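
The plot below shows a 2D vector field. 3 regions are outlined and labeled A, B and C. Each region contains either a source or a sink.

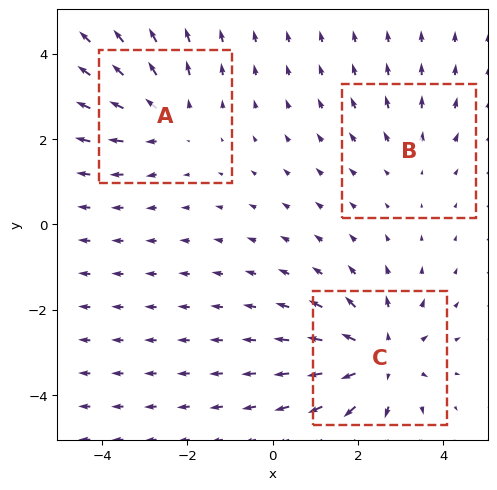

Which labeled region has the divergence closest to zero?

Divergence at each region's feature centre — A: about +3, B: about +2, C: about +4. Region B is closest to zero.

B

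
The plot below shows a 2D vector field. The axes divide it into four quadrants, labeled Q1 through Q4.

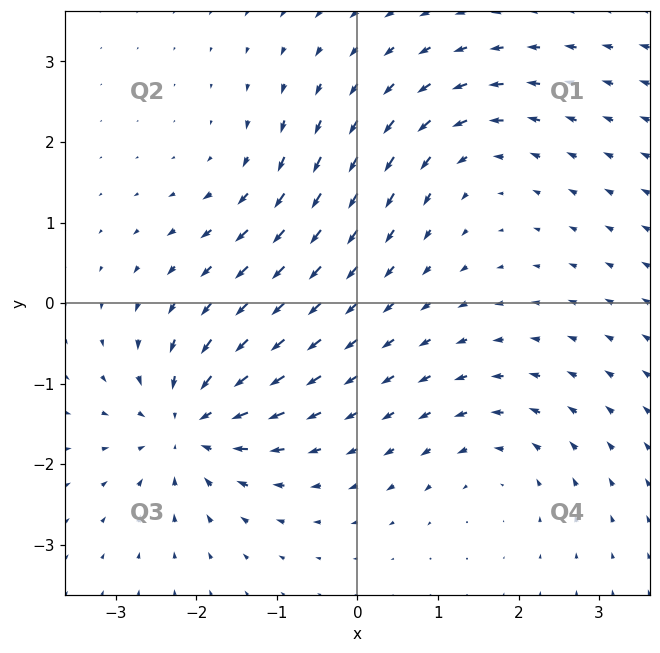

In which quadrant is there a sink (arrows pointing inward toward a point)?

Q3

The sink sits at approximately (-2.1, -1.5), which lies in quadrant Q3. The divergence there is about -6, negative as expected for a sink.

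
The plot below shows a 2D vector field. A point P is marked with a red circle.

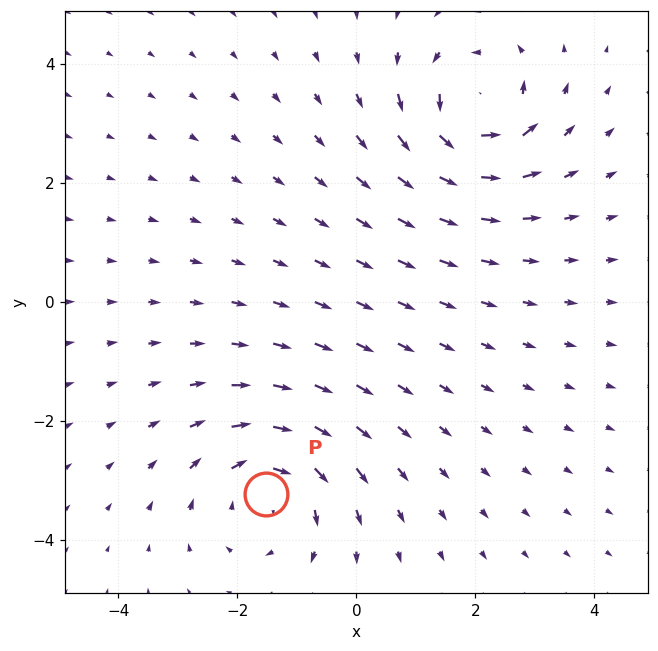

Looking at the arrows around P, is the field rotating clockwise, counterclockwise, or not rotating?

clockwise

Near P at (-1.5, -3.2) the arrows circulate clockwise. The curl (z-component) there is about -4; negative curl means clockwise rotation.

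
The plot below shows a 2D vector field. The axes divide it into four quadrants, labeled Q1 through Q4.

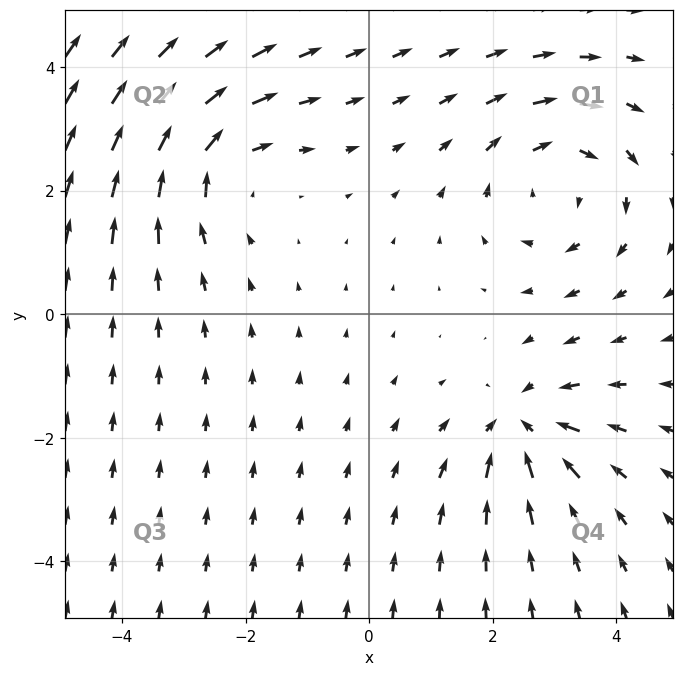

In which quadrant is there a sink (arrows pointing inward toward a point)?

Q4

The sink sits at approximately (2.5, -1.8), which lies in quadrant Q4. The divergence there is about -4, negative as expected for a sink.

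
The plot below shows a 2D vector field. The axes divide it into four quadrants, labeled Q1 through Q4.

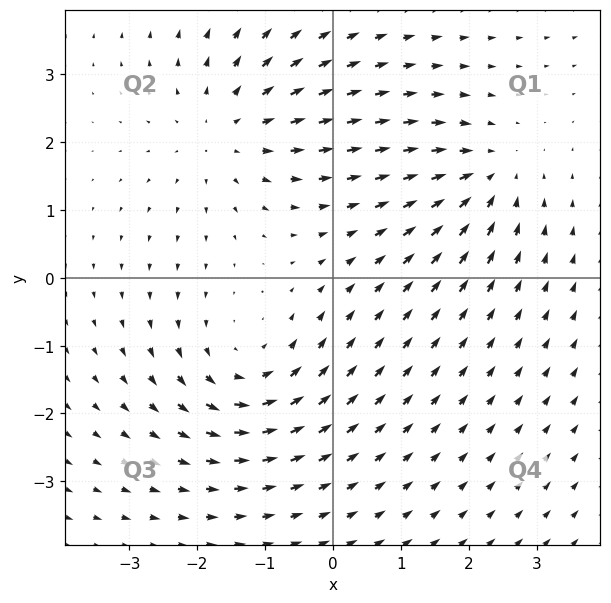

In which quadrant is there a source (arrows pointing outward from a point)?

Q2

The source sits at approximately (-1.5, 2.2), which lies in quadrant Q2. The divergence there is about +3, positive as expected for a source.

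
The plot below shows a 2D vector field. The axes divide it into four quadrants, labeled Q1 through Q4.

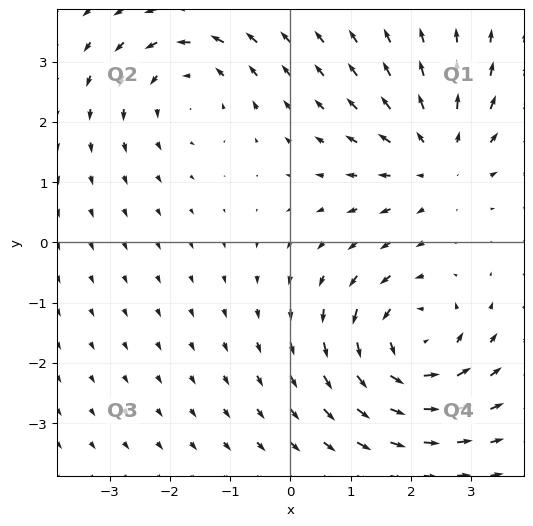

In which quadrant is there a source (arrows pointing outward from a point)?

Q1

The source sits at approximately (2.5, 1.4), which lies in quadrant Q1. The divergence there is about +3, positive as expected for a source.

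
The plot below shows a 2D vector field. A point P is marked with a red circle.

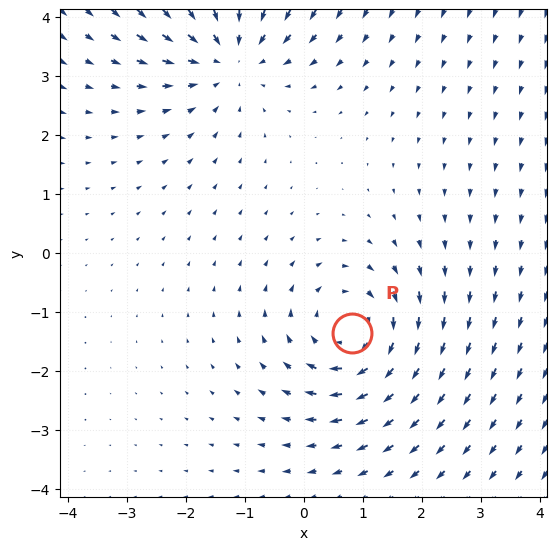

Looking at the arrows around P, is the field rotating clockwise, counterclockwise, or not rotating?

Near P at (0.8, -1.4) the arrows circulate clockwise. The curl (z-component) there is about -4; negative curl means clockwise rotation.

clockwise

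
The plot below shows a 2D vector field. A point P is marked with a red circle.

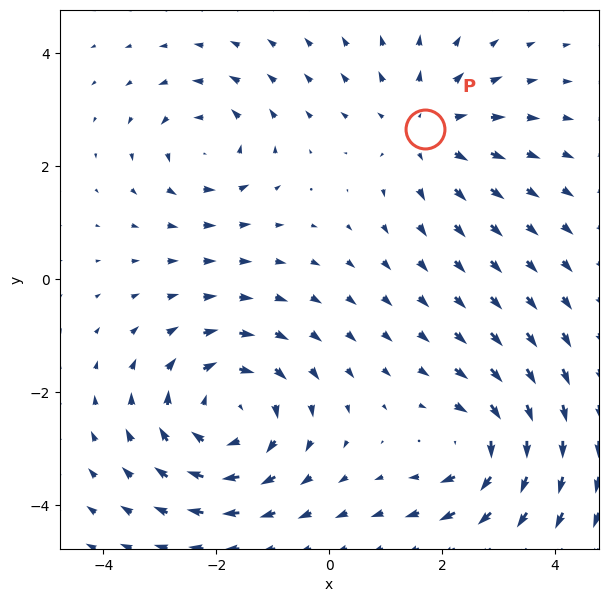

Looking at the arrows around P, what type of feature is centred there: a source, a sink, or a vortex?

source

At P (1.7, 2.7) the arrows spread outward. Divergence about +3, curl ≈0 — positive divergence with near-zero curl is a source.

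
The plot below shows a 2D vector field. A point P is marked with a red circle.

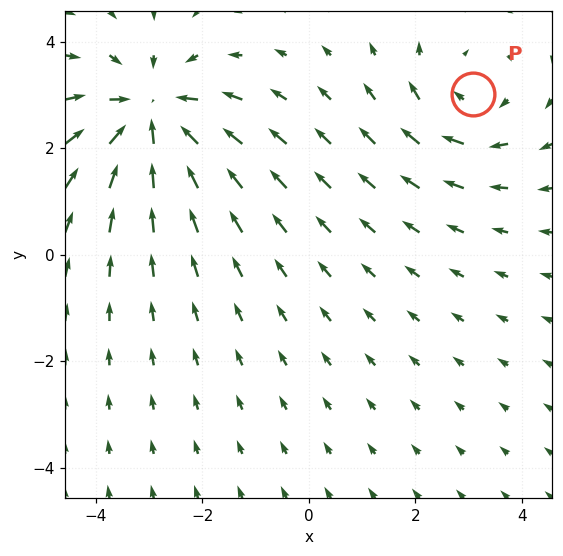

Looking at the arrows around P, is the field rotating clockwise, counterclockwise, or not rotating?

Near P at (3.1, 3.0) the arrows circulate clockwise. The curl (z-component) there is about -3; negative curl means clockwise rotation.

clockwise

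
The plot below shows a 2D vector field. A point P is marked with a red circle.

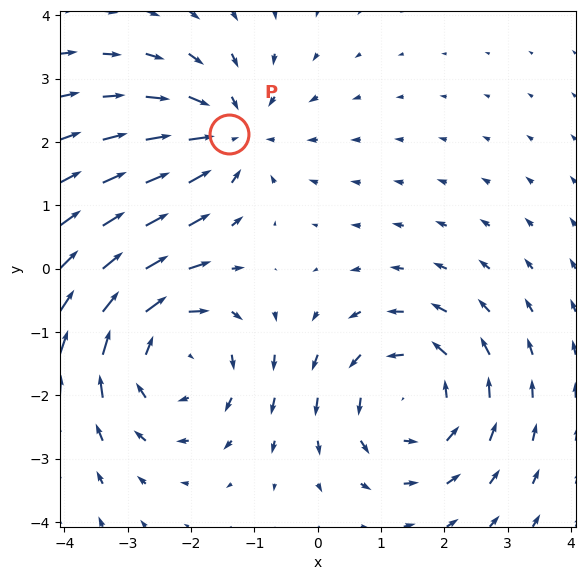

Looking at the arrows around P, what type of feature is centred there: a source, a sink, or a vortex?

At P (-1.4, 2.1) the arrows converge inward. Divergence about -3, curl ≈0 — negative divergence with near-zero curl is a sink.

sink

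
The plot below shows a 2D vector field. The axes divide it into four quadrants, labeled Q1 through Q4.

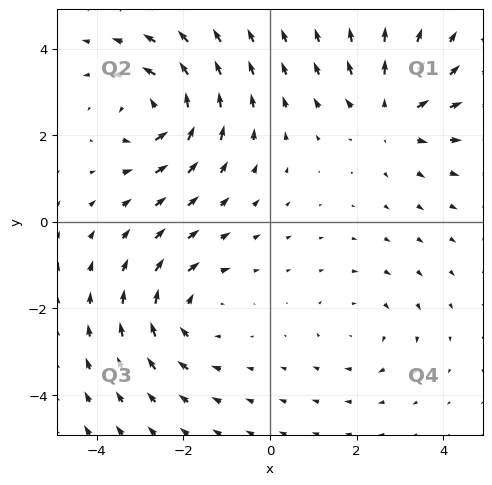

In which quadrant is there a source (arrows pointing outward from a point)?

Q1

The source sits at approximately (2.8, 2.5), which lies in quadrant Q1. The divergence there is about +4, positive as expected for a source.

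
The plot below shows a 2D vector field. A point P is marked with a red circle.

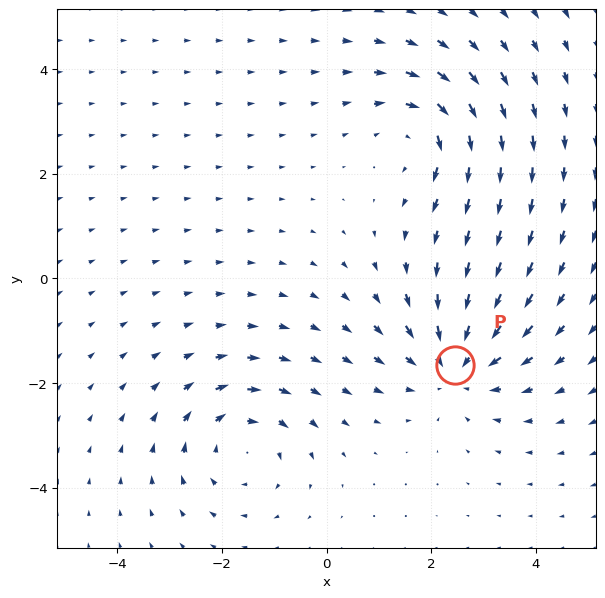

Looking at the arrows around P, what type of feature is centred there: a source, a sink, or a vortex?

At P (2.5, -1.7) the arrows converge inward. Divergence about -4, curl ≈0 — negative divergence with near-zero curl is a sink.

sink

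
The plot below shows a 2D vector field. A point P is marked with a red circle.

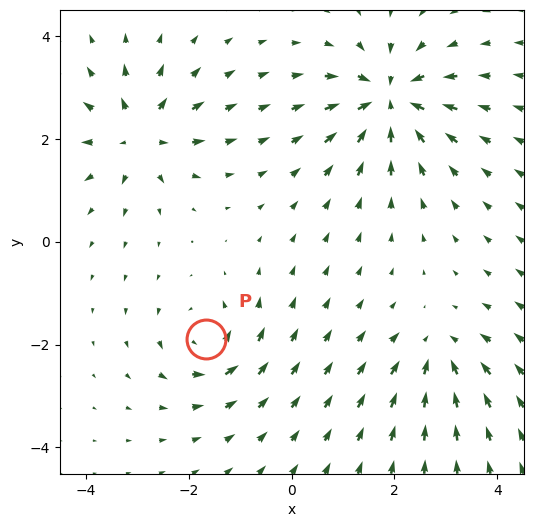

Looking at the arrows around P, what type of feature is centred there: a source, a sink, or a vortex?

vortex

At P (-1.7, -1.9) the arrows circulate counterclockwise. Divergence ≈0, curl about +4 — near-zero divergence with nonzero curl is a vortex.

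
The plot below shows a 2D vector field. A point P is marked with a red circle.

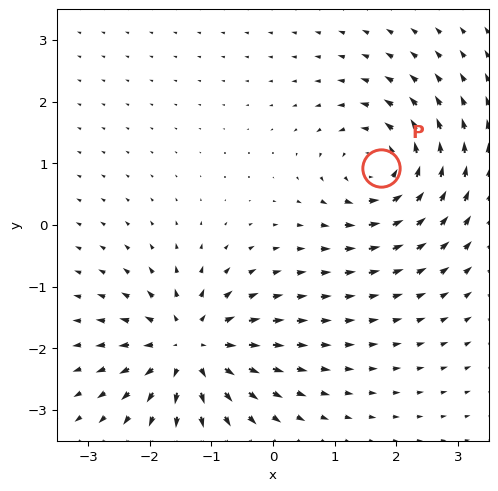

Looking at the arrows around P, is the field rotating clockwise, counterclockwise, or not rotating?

counterclockwise

Near P at (1.8, 0.9) the arrows circulate counterclockwise. The curl (z-component) there is about +5; positive curl means counterclockwise rotation.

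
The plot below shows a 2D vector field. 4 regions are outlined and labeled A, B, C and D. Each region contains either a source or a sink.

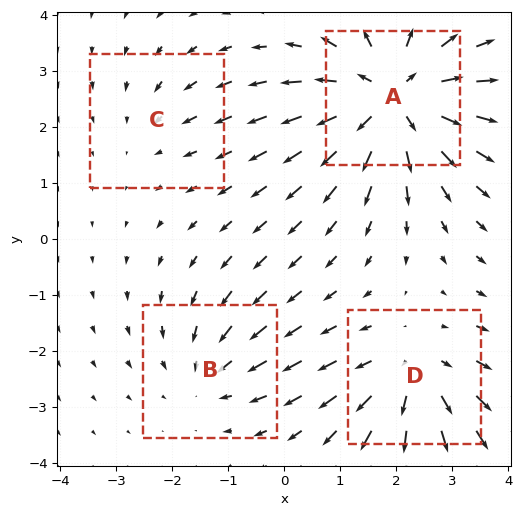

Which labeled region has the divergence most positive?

Divergence at each region's feature centre — A: about +7, B: about -3, C: about -2, D: about +5. Region A is most positive.

A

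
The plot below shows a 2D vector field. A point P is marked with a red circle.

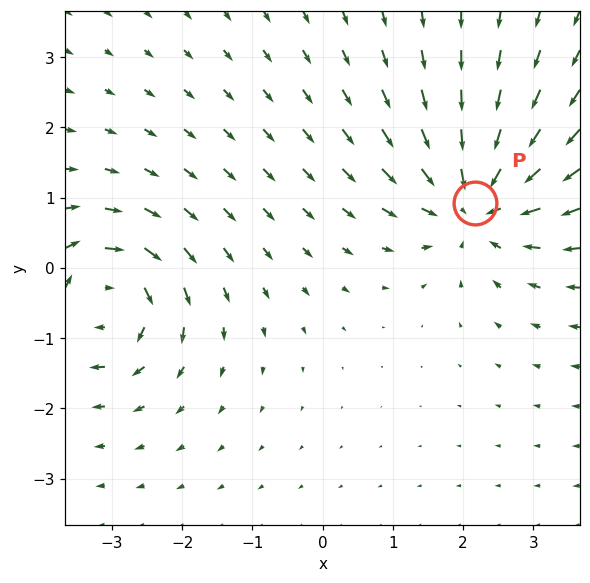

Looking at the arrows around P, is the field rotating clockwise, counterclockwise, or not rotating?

Near P at (2.2, 0.9) the arrows show no circulation. The curl there is ≈0.

not rotating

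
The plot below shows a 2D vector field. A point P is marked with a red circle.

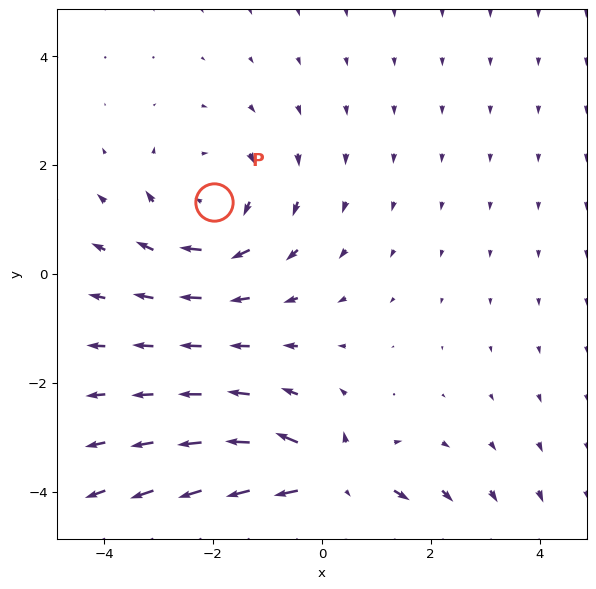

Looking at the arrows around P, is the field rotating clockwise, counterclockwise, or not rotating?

clockwise

Near P at (-2.0, 1.3) the arrows circulate clockwise. The curl (z-component) there is about -2; negative curl means clockwise rotation.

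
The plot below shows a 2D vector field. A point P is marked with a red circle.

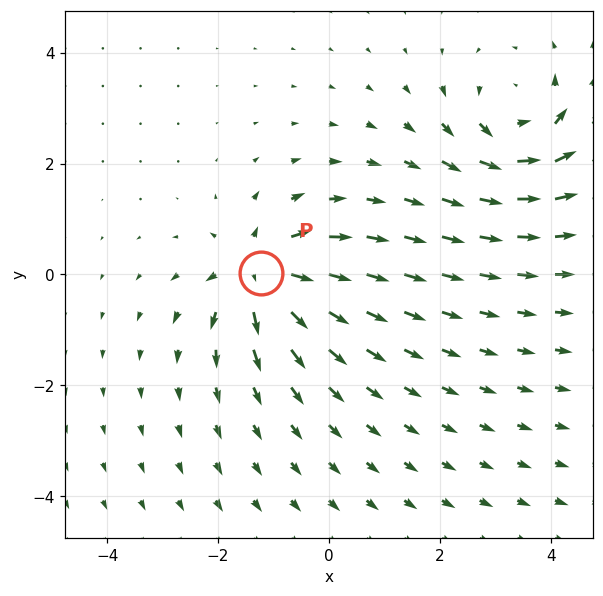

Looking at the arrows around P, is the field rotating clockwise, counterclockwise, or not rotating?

Near P at (-1.2, 0.0) the arrows show no circulation. The curl there is ≈0.

not rotating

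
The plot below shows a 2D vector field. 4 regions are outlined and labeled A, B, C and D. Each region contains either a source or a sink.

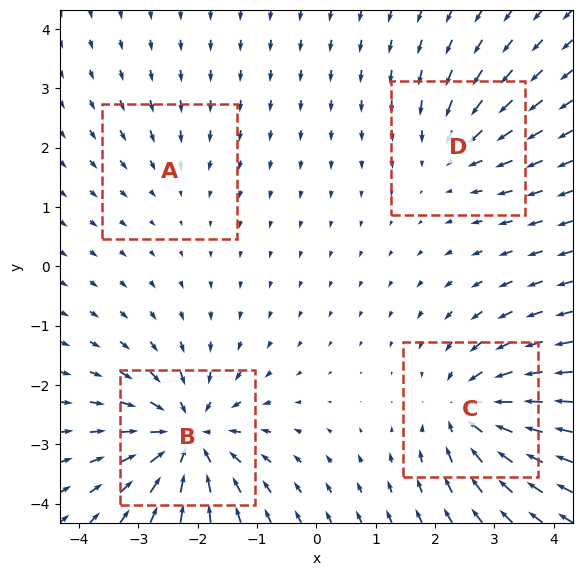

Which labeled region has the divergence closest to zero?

A

Divergence at each region's feature centre — A: about -2, B: about -7, C: about -6, D: about -4. Region A is closest to zero.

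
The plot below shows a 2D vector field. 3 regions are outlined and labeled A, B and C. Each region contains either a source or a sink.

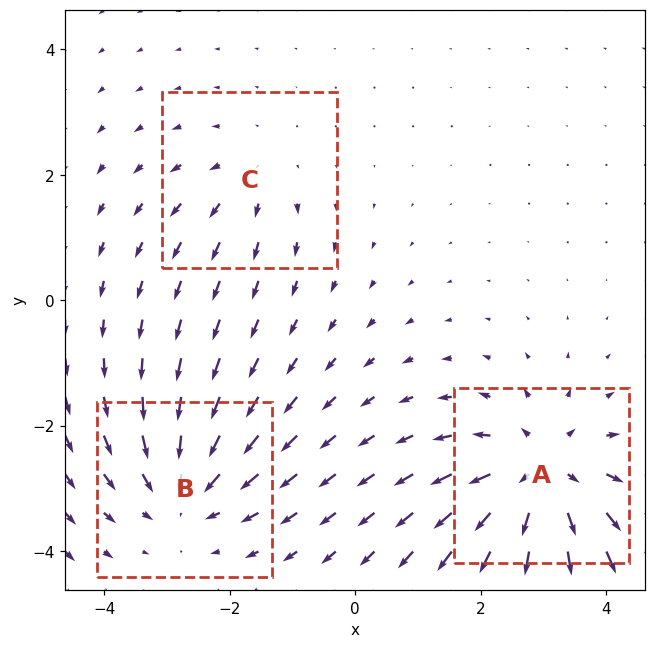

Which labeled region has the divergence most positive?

A

Divergence at each region's feature centre — A: about +5, B: about -3, C: about +2. Region A is most positive.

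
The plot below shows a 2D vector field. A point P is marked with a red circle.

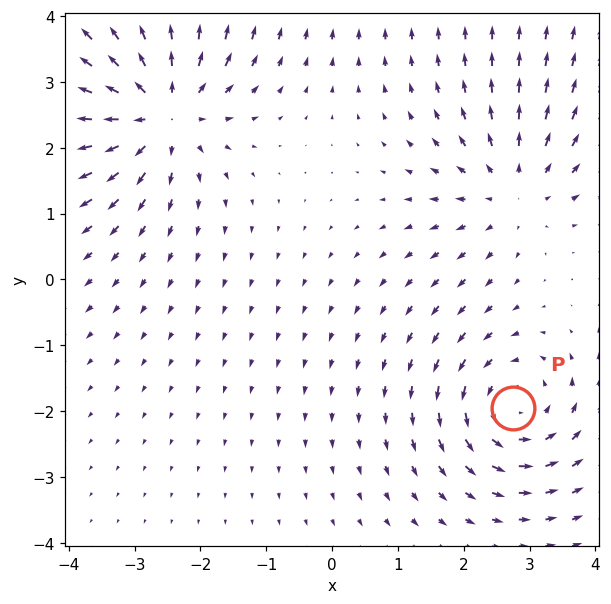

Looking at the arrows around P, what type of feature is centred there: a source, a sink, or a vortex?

At P (2.8, -1.9) the arrows circulate counterclockwise. Divergence ≈0, curl about +4 — near-zero divergence with nonzero curl is a vortex.

vortex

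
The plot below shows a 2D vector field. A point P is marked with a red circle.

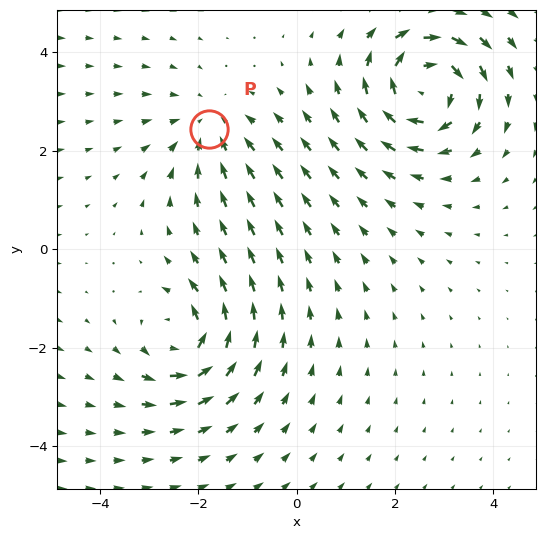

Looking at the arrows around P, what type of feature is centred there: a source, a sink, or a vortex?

sink

At P (-1.8, 2.5) the arrows converge inward. Divergence about -3, curl ≈0 — negative divergence with near-zero curl is a sink.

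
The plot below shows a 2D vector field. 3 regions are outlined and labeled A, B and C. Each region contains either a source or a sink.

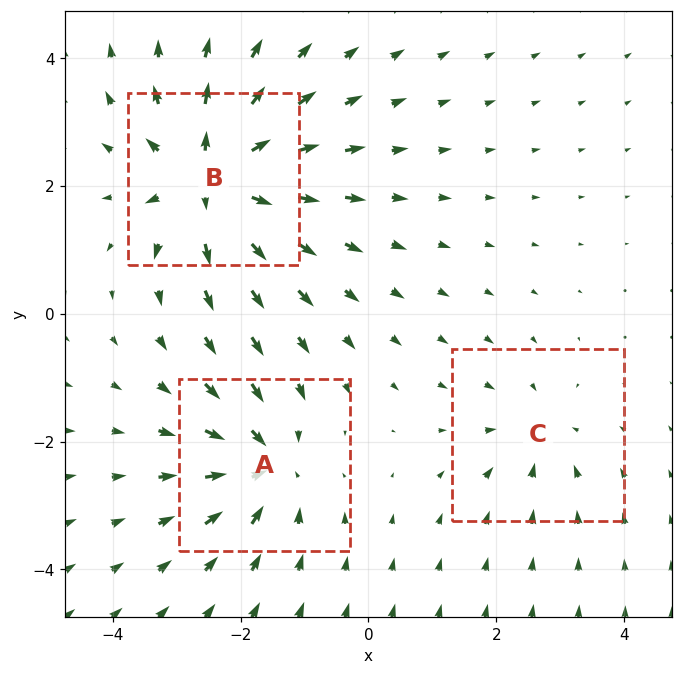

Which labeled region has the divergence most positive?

Divergence at each region's feature centre — A: about -4, B: about +5, C: about -2. Region B is most positive.

B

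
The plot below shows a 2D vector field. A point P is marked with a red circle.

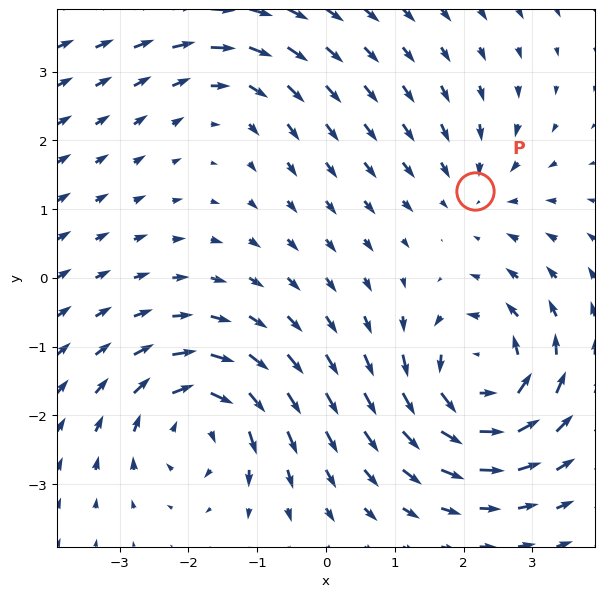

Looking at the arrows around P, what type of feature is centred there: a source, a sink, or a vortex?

sink

At P (2.2, 1.3) the arrows converge inward. Divergence about -3, curl ≈0 — negative divergence with near-zero curl is a sink.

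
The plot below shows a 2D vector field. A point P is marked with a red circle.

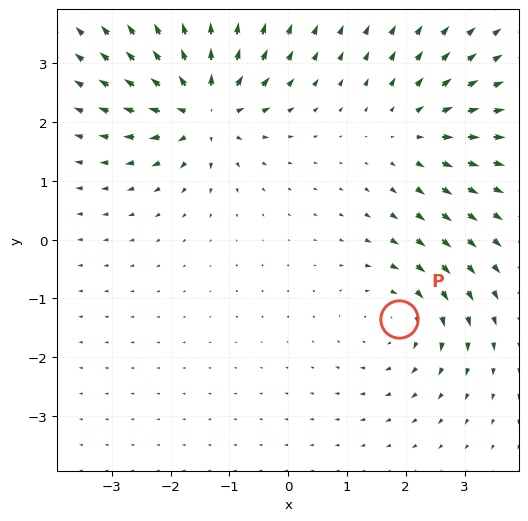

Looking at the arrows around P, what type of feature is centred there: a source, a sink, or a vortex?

vortex

At P (1.9, -1.3) the arrows circulate clockwise. Divergence ≈0, curl about -3 — near-zero divergence with nonzero curl is a vortex.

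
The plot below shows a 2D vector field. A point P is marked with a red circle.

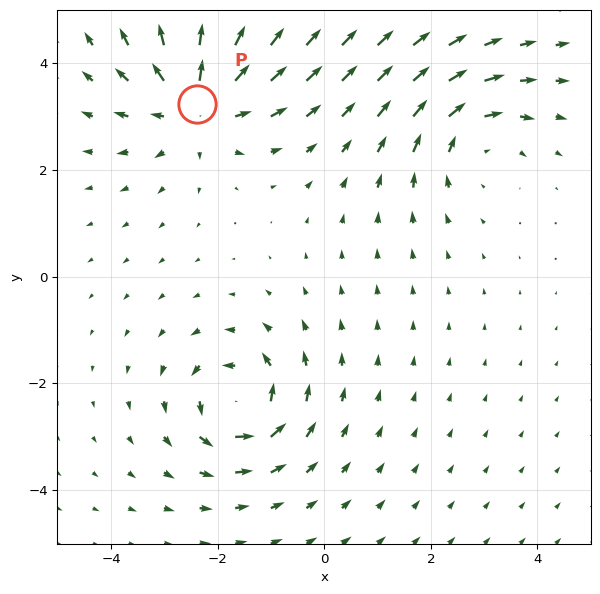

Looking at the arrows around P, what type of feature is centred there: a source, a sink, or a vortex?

source

At P (-2.4, 3.2) the arrows spread outward. Divergence about +4, curl ≈0 — positive divergence with near-zero curl is a source.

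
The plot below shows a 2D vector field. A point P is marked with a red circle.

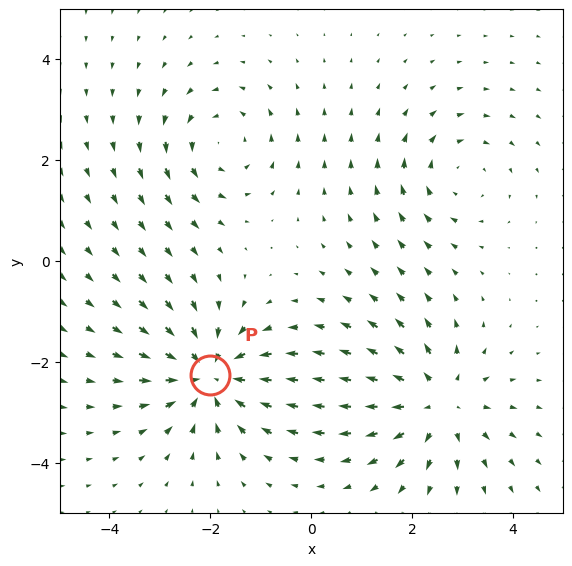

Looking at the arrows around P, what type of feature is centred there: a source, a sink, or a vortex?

At P (-2.0, -2.3) the arrows converge inward. Divergence about -5, curl ≈0 — negative divergence with near-zero curl is a sink.

sink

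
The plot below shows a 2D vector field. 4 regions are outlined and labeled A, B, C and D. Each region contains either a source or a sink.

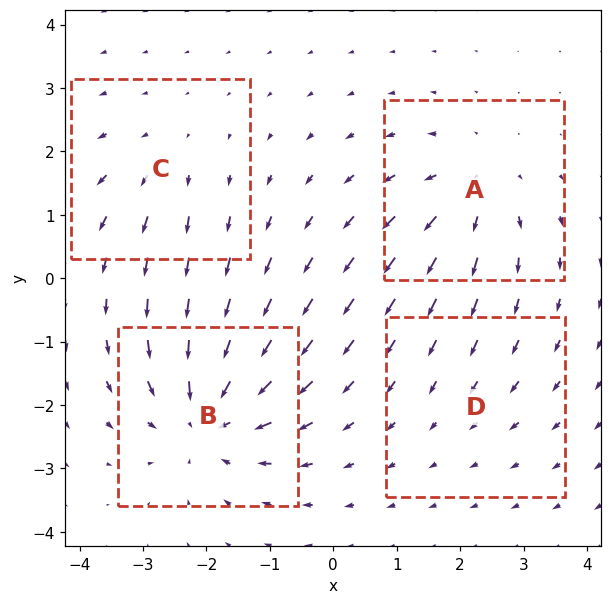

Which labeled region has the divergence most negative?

Divergence at each region's feature centre — A: about +5, B: about -7, C: about +3, D: about -2. Region B is most negative.

B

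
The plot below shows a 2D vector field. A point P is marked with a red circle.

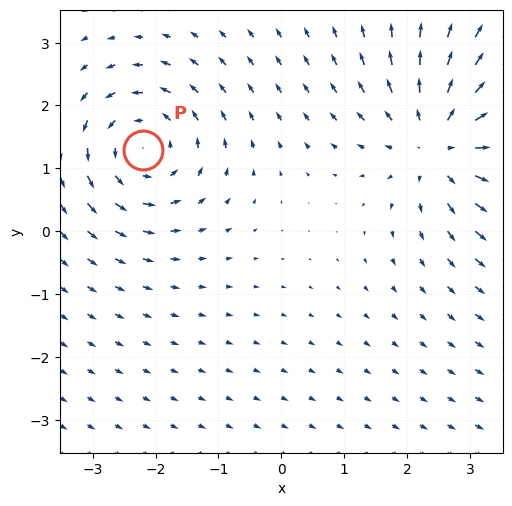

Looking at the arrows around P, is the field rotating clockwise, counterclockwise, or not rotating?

Near P at (-2.2, 1.3) the arrows circulate counterclockwise. The curl (z-component) there is about +3; positive curl means counterclockwise rotation.

counterclockwise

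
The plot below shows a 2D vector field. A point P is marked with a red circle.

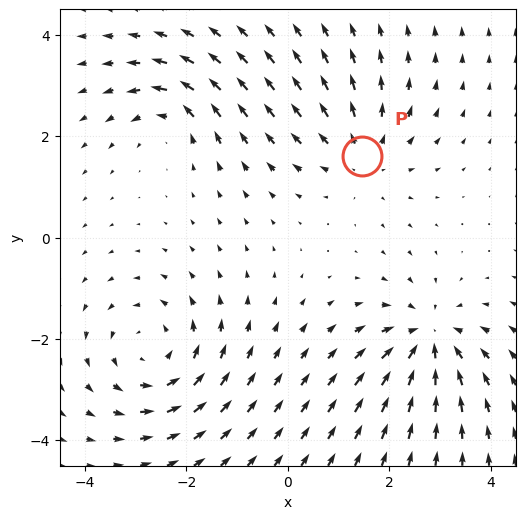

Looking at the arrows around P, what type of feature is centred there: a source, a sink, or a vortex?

At P (1.5, 1.6) the arrows spread outward. Divergence about +3, curl ≈0 — positive divergence with near-zero curl is a source.

source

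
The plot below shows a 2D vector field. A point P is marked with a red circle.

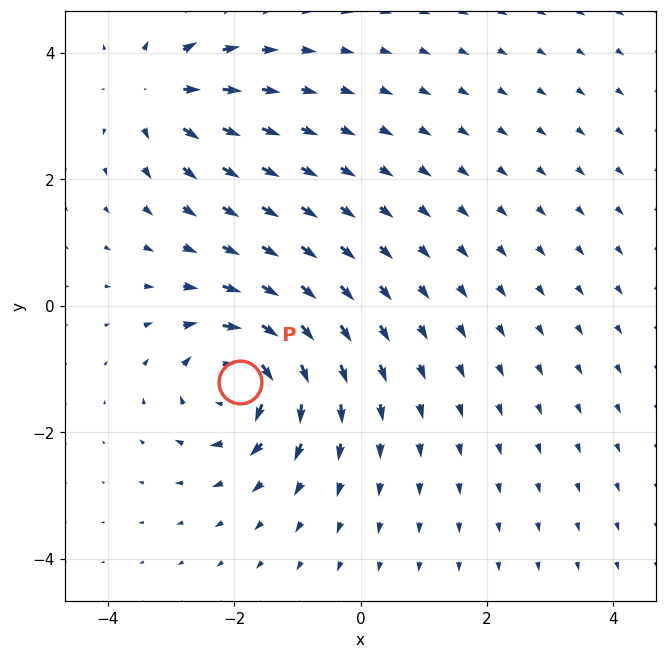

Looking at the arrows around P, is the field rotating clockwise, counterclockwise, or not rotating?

Near P at (-1.9, -1.2) the arrows circulate clockwise. The curl (z-component) there is about -6; negative curl means clockwise rotation.

clockwise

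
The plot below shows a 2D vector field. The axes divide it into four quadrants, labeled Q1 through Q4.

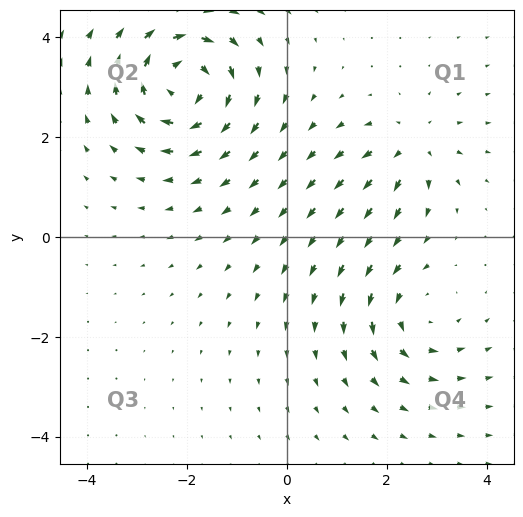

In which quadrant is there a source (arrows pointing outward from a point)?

Q1

The source sits at approximately (2.5, 1.8), which lies in quadrant Q1. The divergence there is about +4, positive as expected for a source.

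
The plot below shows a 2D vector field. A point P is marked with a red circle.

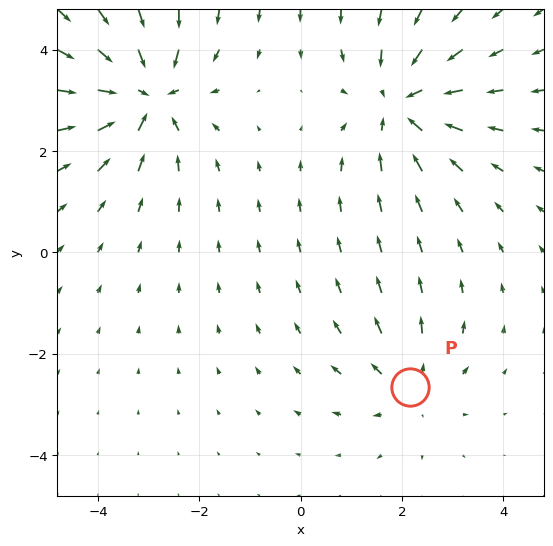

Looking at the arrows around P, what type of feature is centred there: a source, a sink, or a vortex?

At P (2.2, -2.7) the arrows spread outward. Divergence about +3, curl ≈0 — positive divergence with near-zero curl is a source.

source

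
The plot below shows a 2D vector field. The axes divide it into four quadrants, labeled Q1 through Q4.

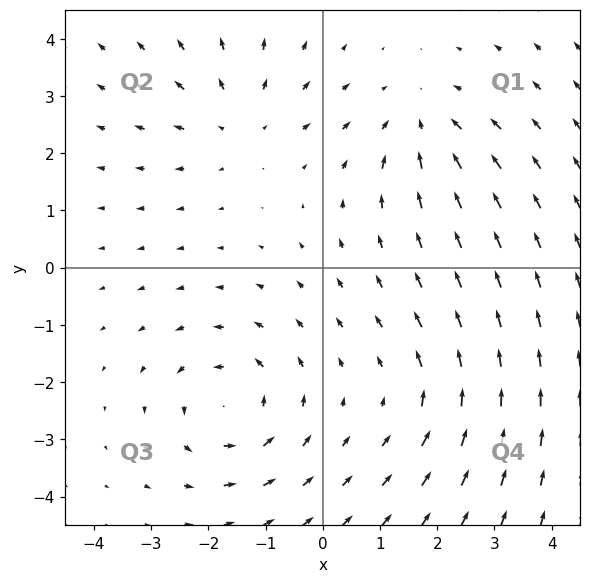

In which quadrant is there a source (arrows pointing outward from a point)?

Q2

The source sits at approximately (-1.5, 2.6), which lies in quadrant Q2. The divergence there is about +3, positive as expected for a source.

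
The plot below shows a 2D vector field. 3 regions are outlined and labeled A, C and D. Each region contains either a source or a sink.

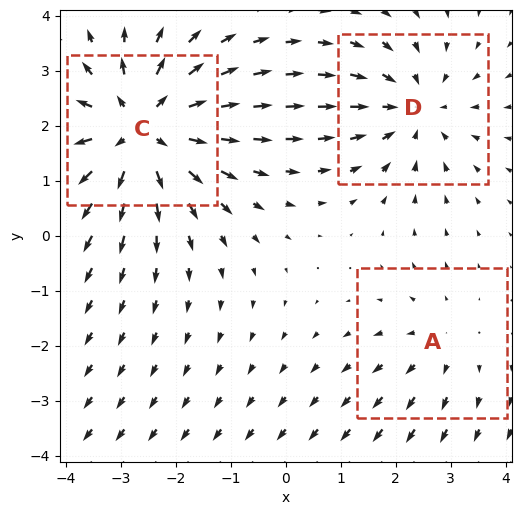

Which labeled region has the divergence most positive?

C

Divergence at each region's feature centre — A: about +2, C: about +4, D: about -3. Region C is most positive.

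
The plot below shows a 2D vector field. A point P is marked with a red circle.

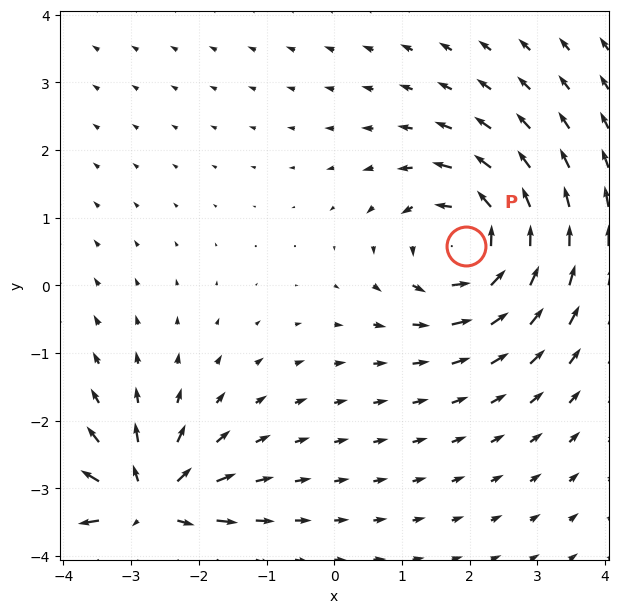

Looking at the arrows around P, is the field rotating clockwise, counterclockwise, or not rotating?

counterclockwise

Near P at (1.9, 0.6) the arrows circulate counterclockwise. The curl (z-component) there is about +4; positive curl means counterclockwise rotation.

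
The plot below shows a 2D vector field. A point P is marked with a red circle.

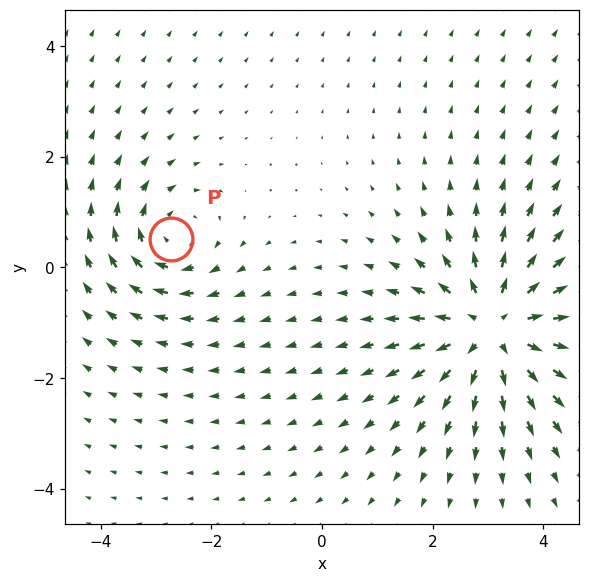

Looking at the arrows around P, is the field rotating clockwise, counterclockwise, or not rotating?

clockwise

Near P at (-2.7, 0.5) the arrows circulate clockwise. The curl (z-component) there is about -3; negative curl means clockwise rotation.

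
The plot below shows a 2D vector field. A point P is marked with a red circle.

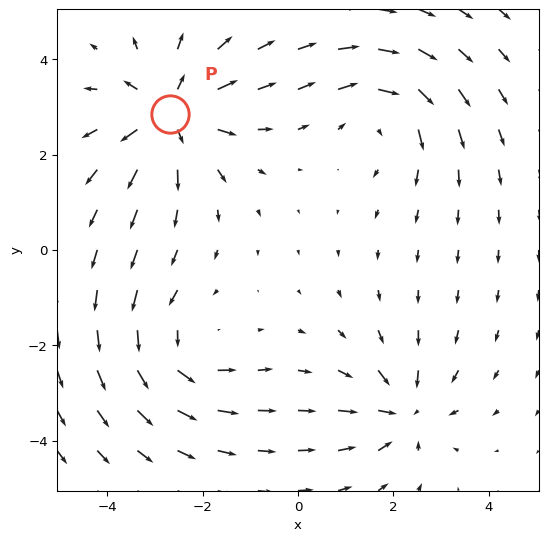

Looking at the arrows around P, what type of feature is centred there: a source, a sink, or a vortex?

At P (-2.7, 2.9) the arrows spread outward. Divergence about +5, curl ≈0 — positive divergence with near-zero curl is a source.

source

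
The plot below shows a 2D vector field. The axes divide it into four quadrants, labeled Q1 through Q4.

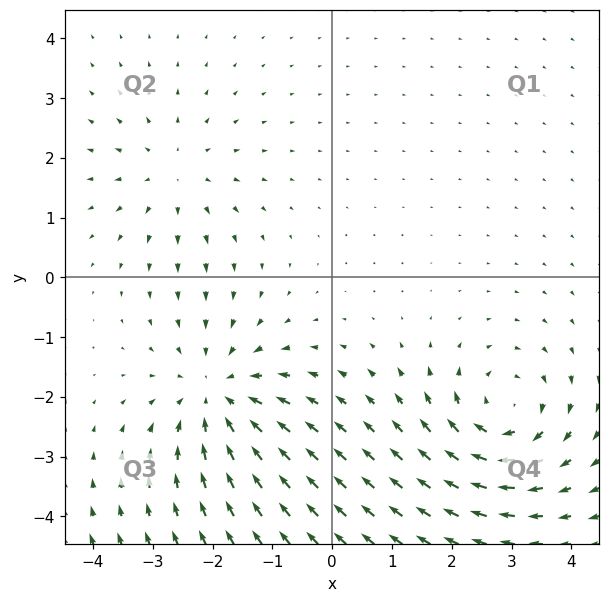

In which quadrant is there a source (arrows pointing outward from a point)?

Q2

The source sits at approximately (-2.6, 1.7), which lies in quadrant Q2. The divergence there is about +3, positive as expected for a source.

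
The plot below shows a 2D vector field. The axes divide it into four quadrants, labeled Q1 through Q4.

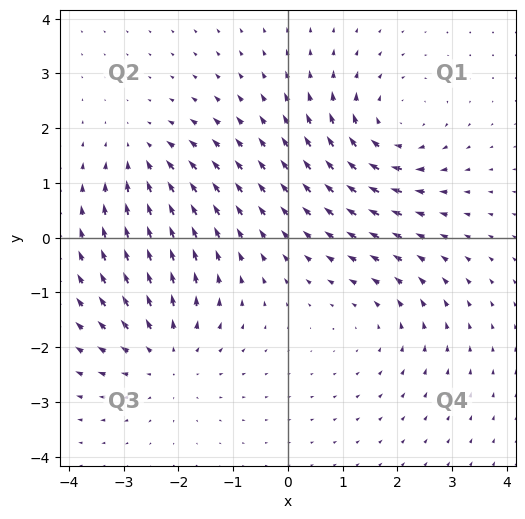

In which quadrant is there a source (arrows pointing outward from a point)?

Q3

The source sits at approximately (-2.2, -2.2), which lies in quadrant Q3. The divergence there is about +4, positive as expected for a source.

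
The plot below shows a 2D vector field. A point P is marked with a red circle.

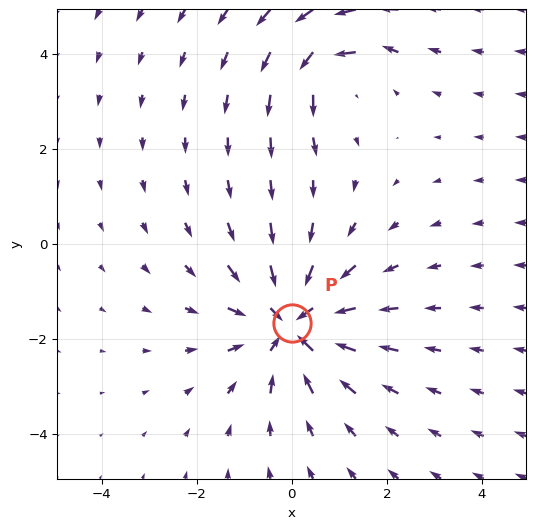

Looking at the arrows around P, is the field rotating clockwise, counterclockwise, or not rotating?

not rotating

Near P at (-0.0, -1.7) the arrows show no circulation. The curl there is ≈0.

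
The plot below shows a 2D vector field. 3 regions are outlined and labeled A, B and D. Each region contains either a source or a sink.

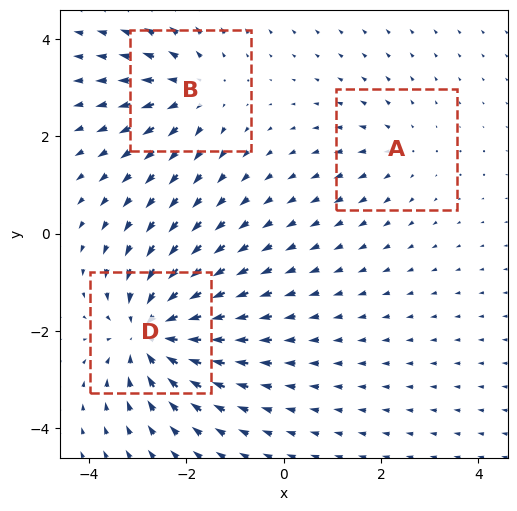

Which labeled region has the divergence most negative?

Divergence at each region's feature centre — A: about +2, B: about +3, D: about -5. Region D is most negative.

D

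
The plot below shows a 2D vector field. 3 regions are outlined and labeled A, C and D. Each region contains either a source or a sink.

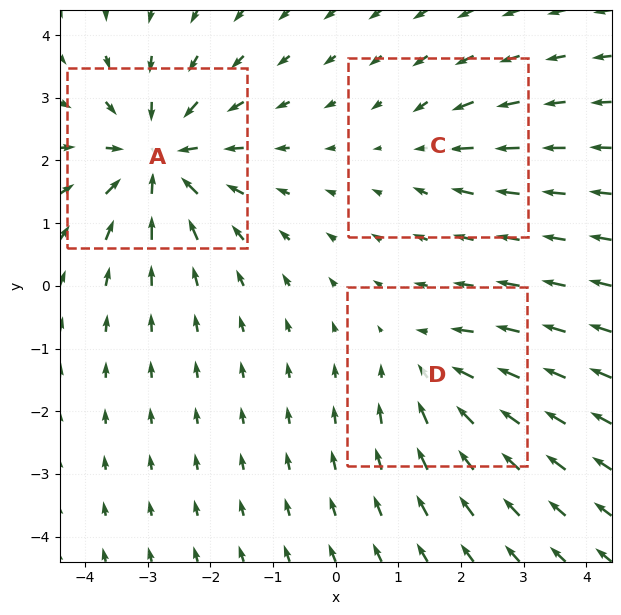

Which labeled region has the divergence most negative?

Divergence at each region's feature centre — A: about -5, C: about -2, D: about -3. Region A is most negative.

A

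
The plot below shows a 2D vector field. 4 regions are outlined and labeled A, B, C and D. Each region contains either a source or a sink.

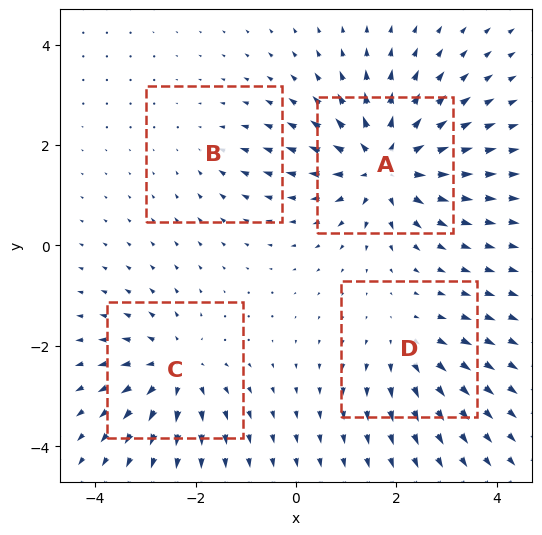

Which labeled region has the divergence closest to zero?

B

Divergence at each region's feature centre — A: about +8, B: about -2, C: about +5, D: about +4. Region B is closest to zero.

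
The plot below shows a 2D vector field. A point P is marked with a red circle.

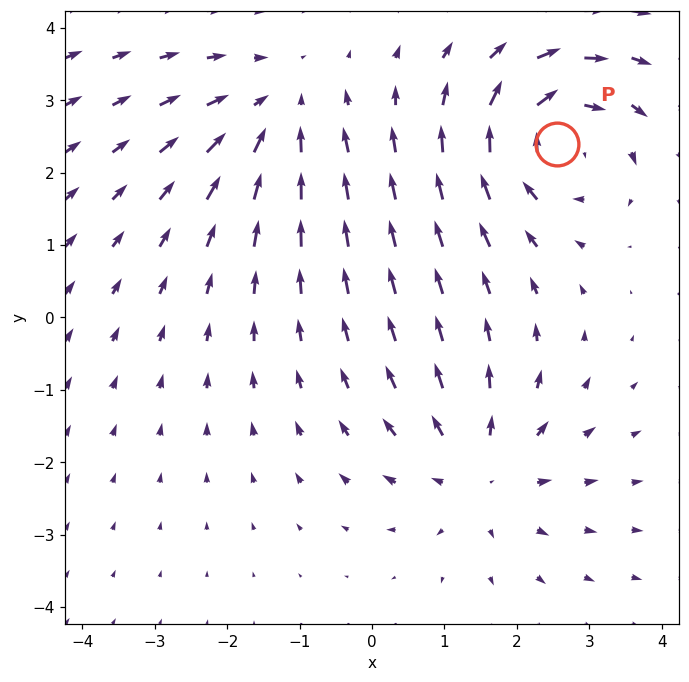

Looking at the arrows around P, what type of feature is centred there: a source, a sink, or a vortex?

vortex

At P (2.6, 2.4) the arrows circulate clockwise. Divergence ≈0, curl about -5 — near-zero divergence with nonzero curl is a vortex.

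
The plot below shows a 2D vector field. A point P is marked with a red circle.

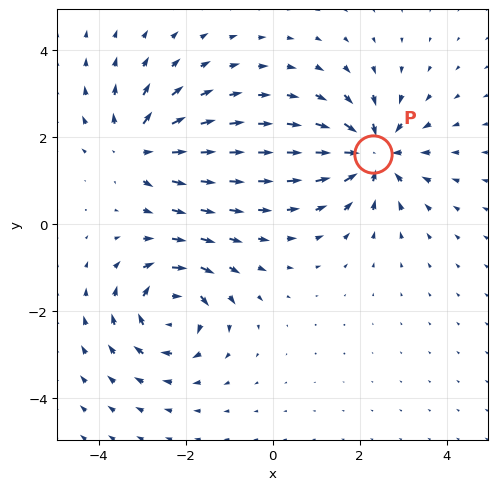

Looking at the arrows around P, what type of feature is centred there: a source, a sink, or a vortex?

sink

At P (2.3, 1.6) the arrows converge inward. Divergence about -5, curl ≈0 — negative divergence with near-zero curl is a sink.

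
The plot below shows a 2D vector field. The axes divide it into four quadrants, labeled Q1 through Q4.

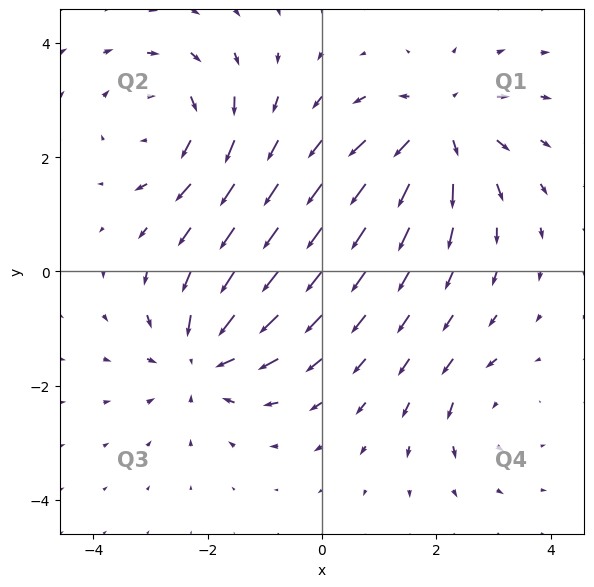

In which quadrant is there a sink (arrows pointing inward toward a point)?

The sink sits at approximately (-2.1, -1.5), which lies in quadrant Q3. The divergence there is about -5, negative as expected for a sink.

Q3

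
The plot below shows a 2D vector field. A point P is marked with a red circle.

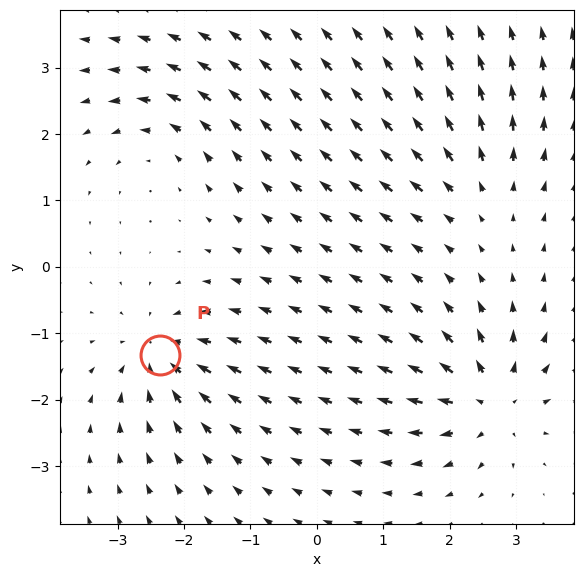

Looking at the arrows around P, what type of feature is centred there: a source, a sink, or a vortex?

At P (-2.4, -1.3) the arrows converge inward. Divergence about -5, curl ≈0 — negative divergence with near-zero curl is a sink.

sink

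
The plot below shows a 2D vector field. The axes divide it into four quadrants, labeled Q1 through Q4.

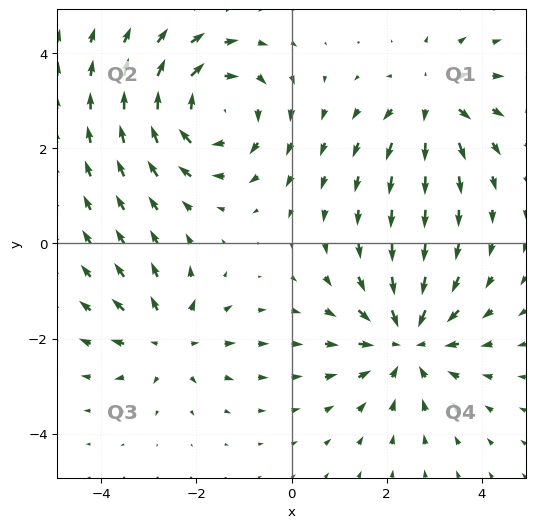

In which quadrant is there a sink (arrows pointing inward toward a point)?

Q4

The sink sits at approximately (2.4, -2.1), which lies in quadrant Q4. The divergence there is about -4, negative as expected for a sink.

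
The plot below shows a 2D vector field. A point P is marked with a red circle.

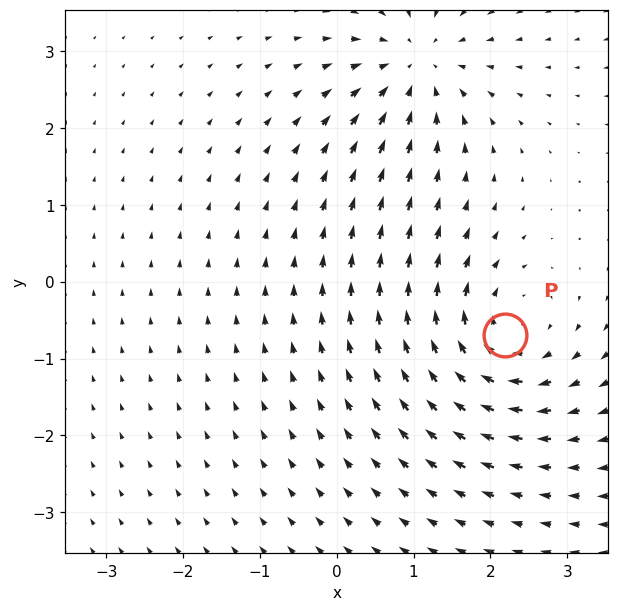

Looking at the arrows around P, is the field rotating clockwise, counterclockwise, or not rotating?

Near P at (2.2, -0.7) the arrows circulate clockwise. The curl (z-component) there is about -4; negative curl means clockwise rotation.

clockwise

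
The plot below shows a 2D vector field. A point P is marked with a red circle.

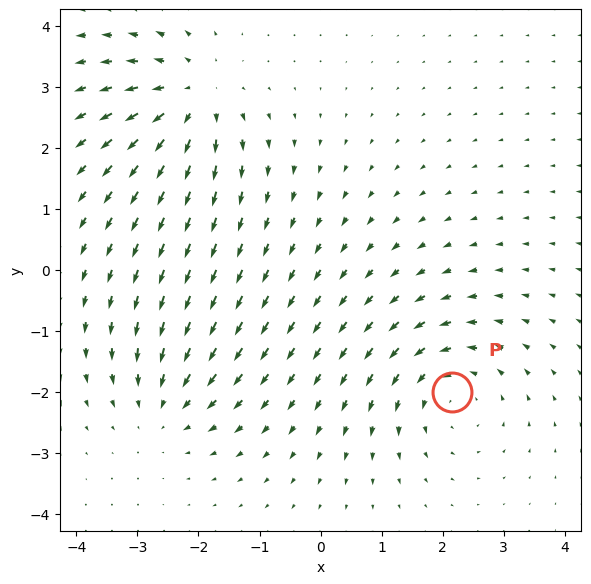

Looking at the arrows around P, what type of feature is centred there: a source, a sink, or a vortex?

At P (2.2, -2.0) the arrows circulate counterclockwise. Divergence ≈0, curl about +4 — near-zero divergence with nonzero curl is a vortex.

vortex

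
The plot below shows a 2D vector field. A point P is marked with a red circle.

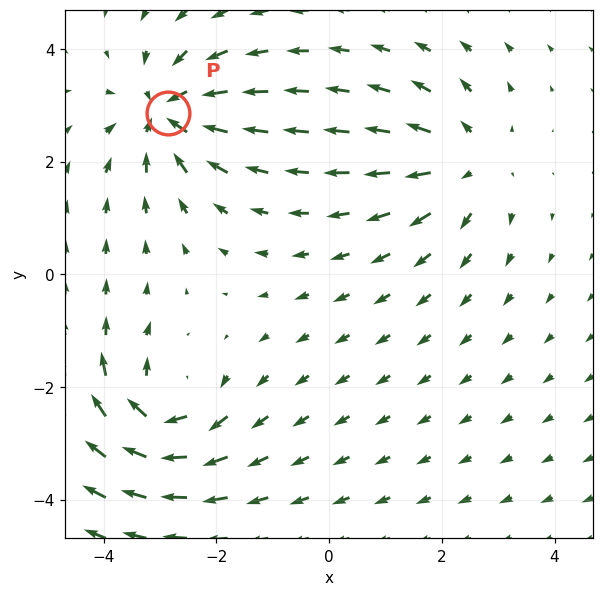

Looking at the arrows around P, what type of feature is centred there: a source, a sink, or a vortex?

sink

At P (-2.9, 2.9) the arrows converge inward. Divergence about -6, curl ≈0 — negative divergence with near-zero curl is a sink.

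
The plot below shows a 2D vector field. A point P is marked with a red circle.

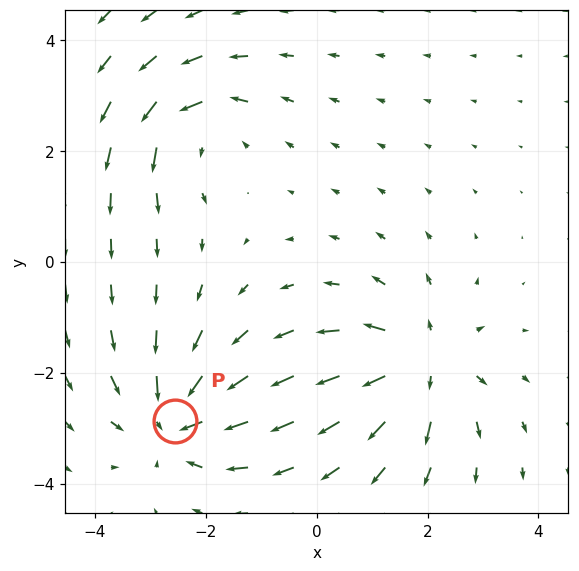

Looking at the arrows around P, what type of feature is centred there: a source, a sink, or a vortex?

sink

At P (-2.5, -2.9) the arrows converge inward. Divergence about -5, curl ≈0 — negative divergence with near-zero curl is a sink.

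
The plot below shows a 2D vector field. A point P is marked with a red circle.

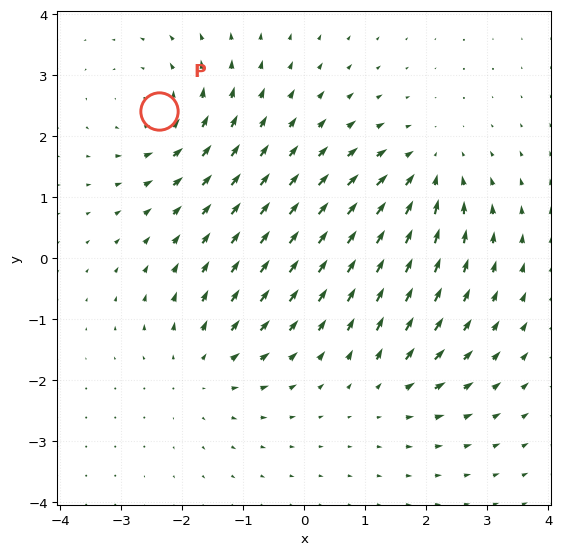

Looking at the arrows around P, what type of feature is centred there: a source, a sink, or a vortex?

vortex

At P (-2.4, 2.4) the arrows circulate counterclockwise. Divergence ≈0, curl about +4 — near-zero divergence with nonzero curl is a vortex.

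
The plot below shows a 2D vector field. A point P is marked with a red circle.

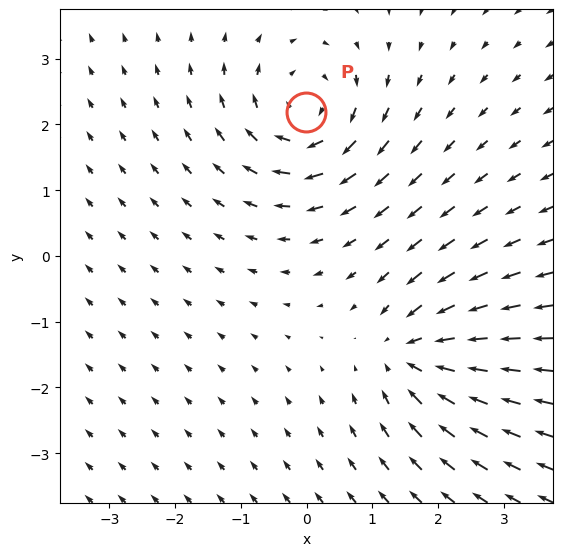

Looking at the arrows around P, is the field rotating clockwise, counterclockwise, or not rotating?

clockwise

Near P at (-0.0, 2.2) the arrows circulate clockwise. The curl (z-component) there is about -3; negative curl means clockwise rotation.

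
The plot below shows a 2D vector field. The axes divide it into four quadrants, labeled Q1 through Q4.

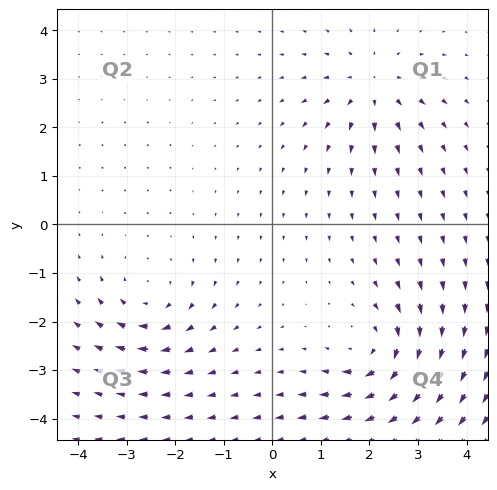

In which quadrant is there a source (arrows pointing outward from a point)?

Q1

The source sits at approximately (2.1, 2.9), which lies in quadrant Q1. The divergence there is about +4, positive as expected for a source.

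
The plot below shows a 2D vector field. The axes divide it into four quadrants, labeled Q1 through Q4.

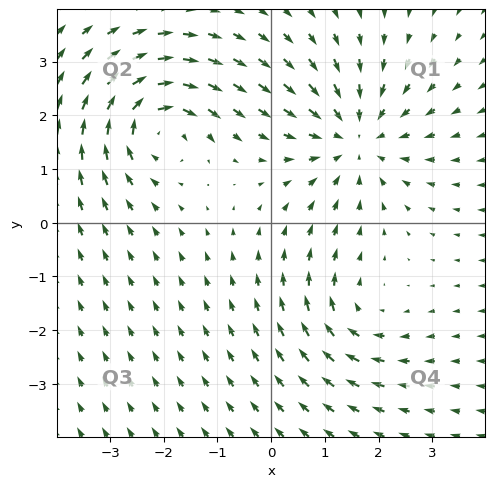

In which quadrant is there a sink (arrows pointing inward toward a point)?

The sink sits at approximately (1.6, 1.6), which lies in quadrant Q1. The divergence there is about -4, negative as expected for a sink.

Q1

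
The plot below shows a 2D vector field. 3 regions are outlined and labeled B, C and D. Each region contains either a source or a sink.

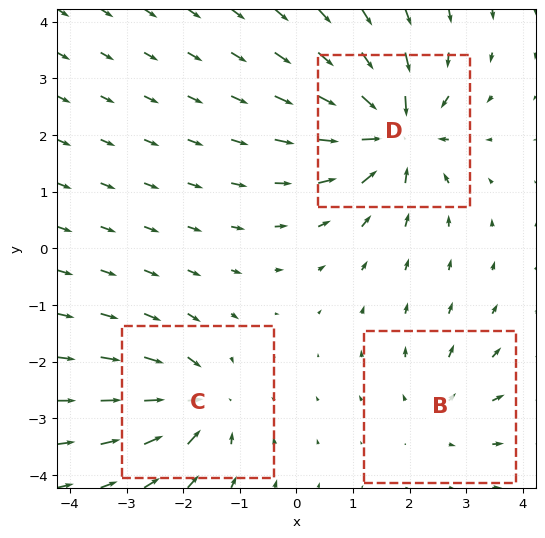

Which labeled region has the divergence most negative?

D

Divergence at each region's feature centre — B: about +2, C: about -4, D: about -6. Region D is most negative.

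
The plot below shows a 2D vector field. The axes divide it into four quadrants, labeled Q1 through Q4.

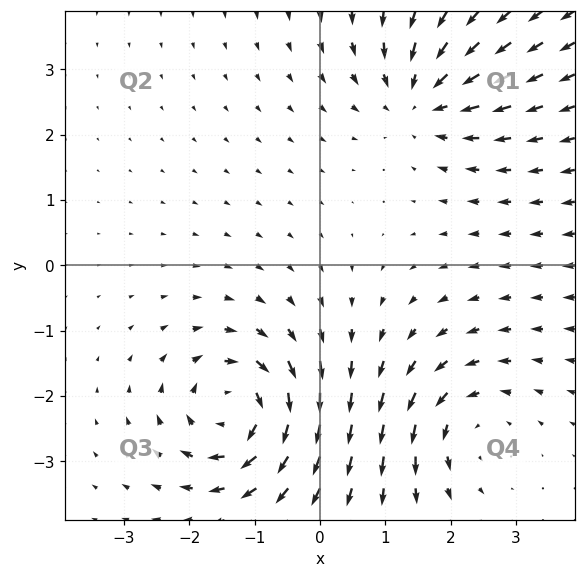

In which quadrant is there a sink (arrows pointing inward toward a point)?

The sink sits at approximately (1.6, 2.6), which lies in quadrant Q1. The divergence there is about -4, negative as expected for a sink.

Q1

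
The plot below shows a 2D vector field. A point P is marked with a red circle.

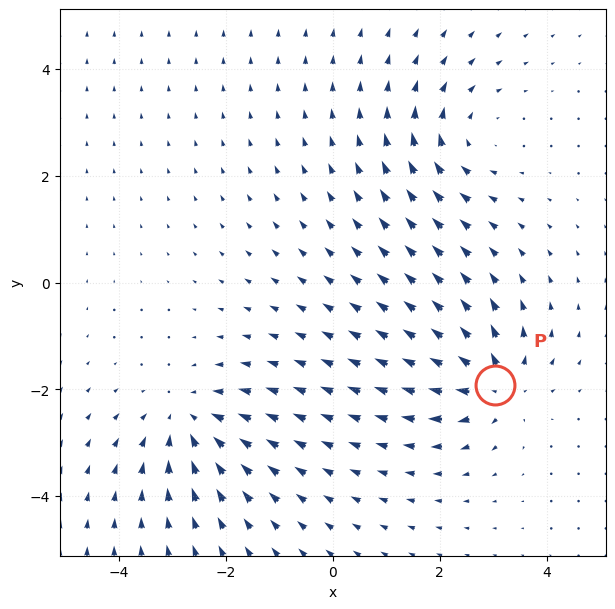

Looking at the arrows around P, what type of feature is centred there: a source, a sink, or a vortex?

At P (3.0, -1.9) the arrows spread outward. Divergence about +5, curl ≈0 — positive divergence with near-zero curl is a source.

source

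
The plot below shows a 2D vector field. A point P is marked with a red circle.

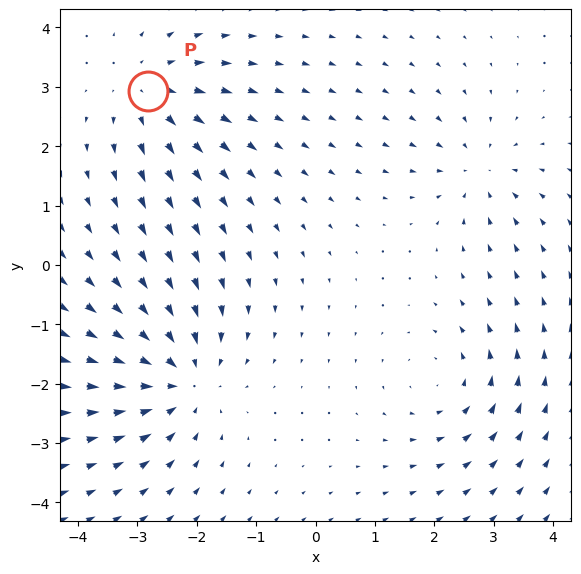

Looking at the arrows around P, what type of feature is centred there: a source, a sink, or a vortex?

At P (-2.8, 2.9) the arrows spread outward. Divergence about +4, curl ≈0 — positive divergence with near-zero curl is a source.

source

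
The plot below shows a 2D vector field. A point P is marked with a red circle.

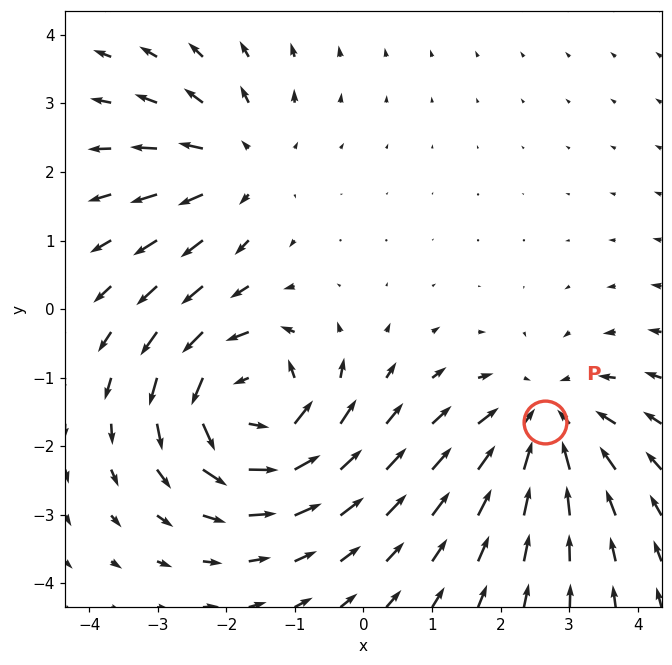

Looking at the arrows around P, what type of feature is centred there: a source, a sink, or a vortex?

sink

At P (2.6, -1.6) the arrows converge inward. Divergence about -3, curl ≈0 — negative divergence with near-zero curl is a sink.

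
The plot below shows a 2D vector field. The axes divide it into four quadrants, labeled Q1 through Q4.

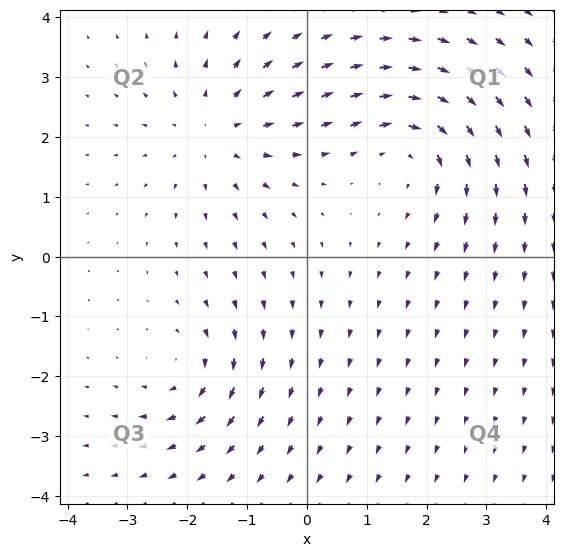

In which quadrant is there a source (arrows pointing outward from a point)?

Q2

The source sits at approximately (-1.5, 2.1), which lies in quadrant Q2. The divergence there is about +4, positive as expected for a source.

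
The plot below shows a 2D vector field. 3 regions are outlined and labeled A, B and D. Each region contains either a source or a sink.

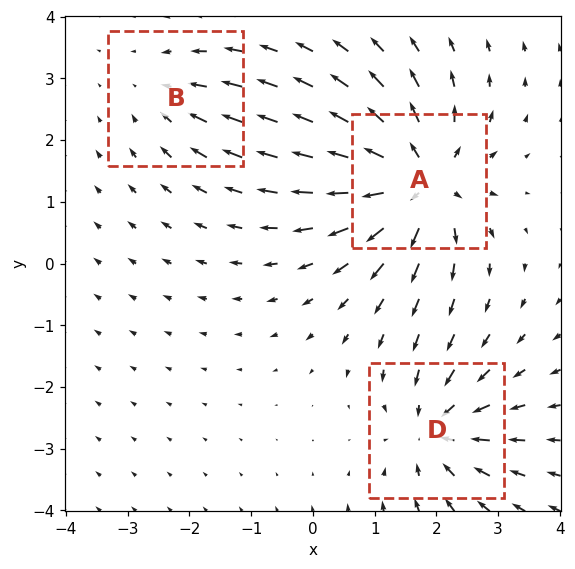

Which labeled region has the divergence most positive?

A

Divergence at each region's feature centre — A: about +6, B: about -2, D: about -4. Region A is most positive.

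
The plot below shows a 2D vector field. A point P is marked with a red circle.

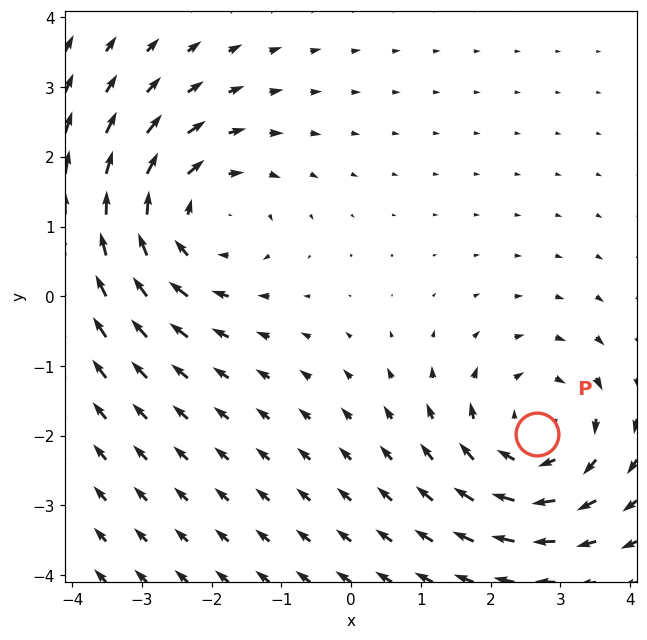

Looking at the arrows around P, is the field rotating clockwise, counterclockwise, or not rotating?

Near P at (2.7, -2.0) the arrows circulate clockwise. The curl (z-component) there is about -3; negative curl means clockwise rotation.

clockwise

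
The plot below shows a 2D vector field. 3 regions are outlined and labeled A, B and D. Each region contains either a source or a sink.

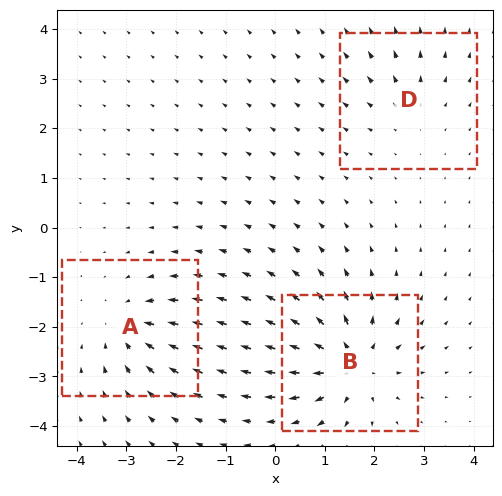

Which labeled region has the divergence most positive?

Divergence at each region's feature centre — A: about -4, B: about +6, D: about +2. Region B is most positive.

B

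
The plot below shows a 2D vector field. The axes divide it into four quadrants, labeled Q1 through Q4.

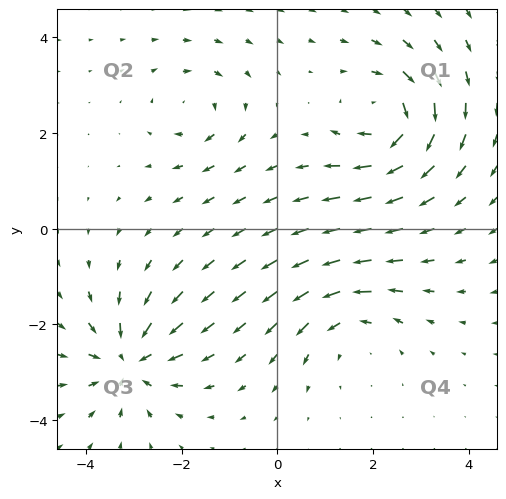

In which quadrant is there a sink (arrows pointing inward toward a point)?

Q3

The sink sits at approximately (-3.1, -2.8), which lies in quadrant Q3. The divergence there is about -6, negative as expected for a sink.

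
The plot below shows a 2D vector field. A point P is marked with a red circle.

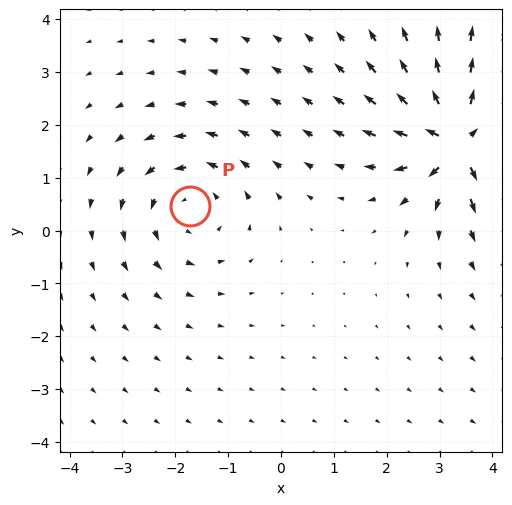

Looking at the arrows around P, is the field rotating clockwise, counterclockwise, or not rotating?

Near P at (-1.7, 0.5) the arrows circulate counterclockwise. The curl (z-component) there is about +2; positive curl means counterclockwise rotation.

counterclockwise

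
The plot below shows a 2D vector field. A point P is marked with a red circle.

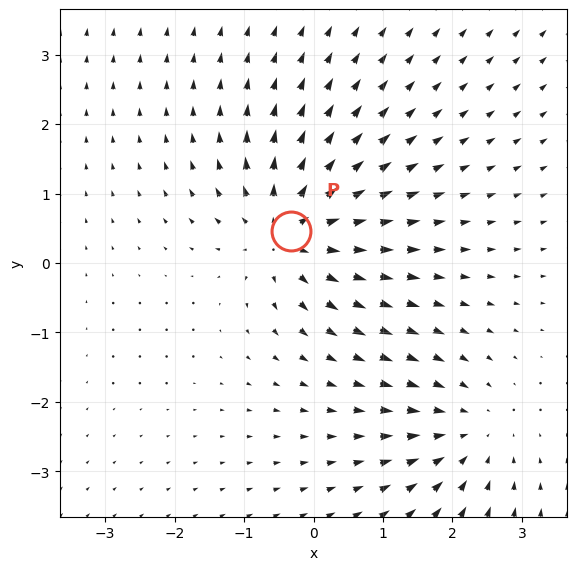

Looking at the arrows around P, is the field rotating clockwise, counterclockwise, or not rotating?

not rotating

Near P at (-0.3, 0.5) the arrows show no circulation. The curl there is ≈0.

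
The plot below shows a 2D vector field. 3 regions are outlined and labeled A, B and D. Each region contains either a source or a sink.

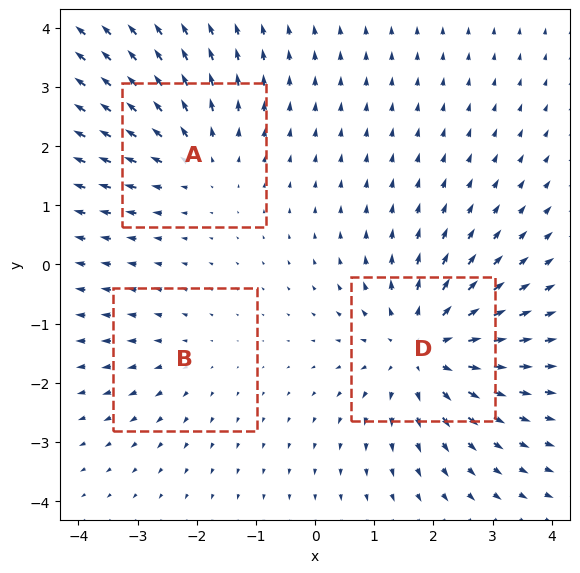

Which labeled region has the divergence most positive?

Divergence at each region's feature centre — A: about +3, B: about +2, D: about +4. Region D is most positive.

D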